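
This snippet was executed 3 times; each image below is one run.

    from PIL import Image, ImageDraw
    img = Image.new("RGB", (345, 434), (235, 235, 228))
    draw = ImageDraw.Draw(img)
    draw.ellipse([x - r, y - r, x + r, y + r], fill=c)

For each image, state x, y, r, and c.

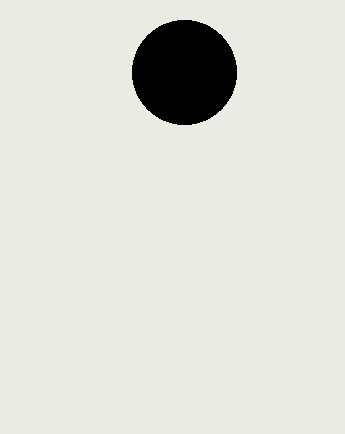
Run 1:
x = 184, y = 72, r = 52, c = 'black'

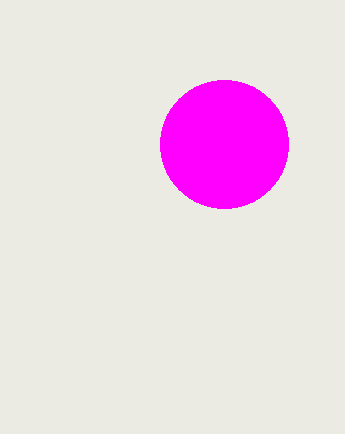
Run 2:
x = 224, y = 144, r = 64, c = 'magenta'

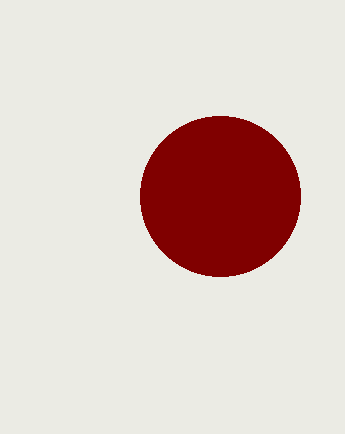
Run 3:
x = 220; y = 196; r = 80; c = 'maroon'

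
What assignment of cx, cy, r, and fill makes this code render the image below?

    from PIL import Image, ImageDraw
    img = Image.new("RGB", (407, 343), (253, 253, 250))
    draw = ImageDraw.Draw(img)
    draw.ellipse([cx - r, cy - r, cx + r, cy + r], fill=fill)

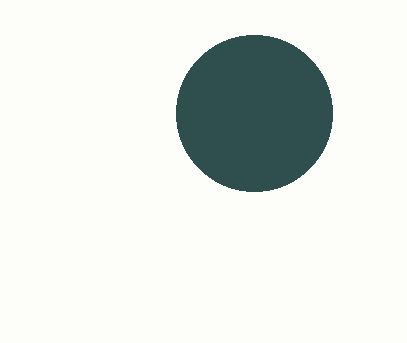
cx = 254, cy = 113, r = 78, fill = 'darkslategray'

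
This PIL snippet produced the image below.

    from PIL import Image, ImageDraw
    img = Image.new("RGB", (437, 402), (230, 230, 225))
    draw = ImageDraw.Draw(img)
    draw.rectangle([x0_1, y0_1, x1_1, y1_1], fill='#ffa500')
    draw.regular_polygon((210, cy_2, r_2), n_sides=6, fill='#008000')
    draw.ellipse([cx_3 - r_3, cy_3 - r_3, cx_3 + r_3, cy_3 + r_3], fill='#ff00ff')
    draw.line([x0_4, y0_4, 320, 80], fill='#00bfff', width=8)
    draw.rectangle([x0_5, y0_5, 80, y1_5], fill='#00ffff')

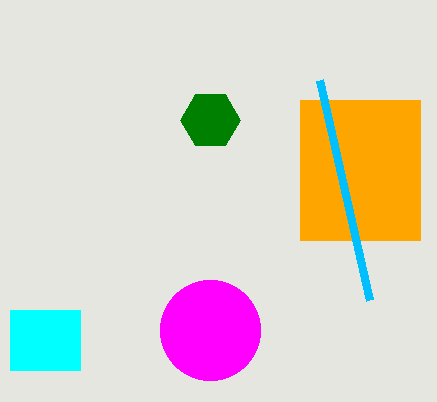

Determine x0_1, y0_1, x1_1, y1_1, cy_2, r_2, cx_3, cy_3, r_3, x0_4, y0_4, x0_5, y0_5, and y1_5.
x0_1 = 300
y0_1 = 100
x1_1 = 420
y1_1 = 240
cy_2 = 120
r_2 = 30
cx_3 = 210
cy_3 = 330
r_3 = 50
x0_4 = 370
y0_4 = 300
x0_5 = 10
y0_5 = 310
y1_5 = 370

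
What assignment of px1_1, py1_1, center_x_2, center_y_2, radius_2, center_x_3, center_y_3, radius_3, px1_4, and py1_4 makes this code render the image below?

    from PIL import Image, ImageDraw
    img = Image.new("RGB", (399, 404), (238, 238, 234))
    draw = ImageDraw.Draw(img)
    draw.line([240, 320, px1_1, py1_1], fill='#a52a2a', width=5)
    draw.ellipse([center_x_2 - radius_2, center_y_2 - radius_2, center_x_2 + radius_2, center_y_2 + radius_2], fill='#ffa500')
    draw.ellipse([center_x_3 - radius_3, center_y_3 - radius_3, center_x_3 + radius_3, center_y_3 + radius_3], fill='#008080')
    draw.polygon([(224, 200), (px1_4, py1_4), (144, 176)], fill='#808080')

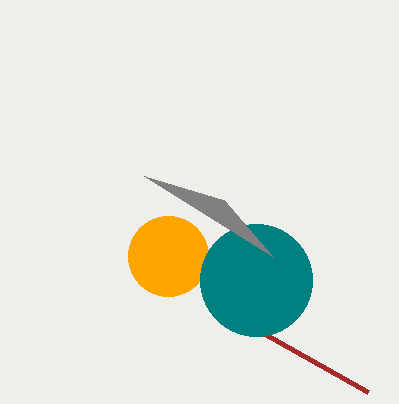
px1_1 = 368; py1_1 = 392; center_x_2 = 168; center_y_2 = 256; radius_2 = 40; center_x_3 = 256; center_y_3 = 280; radius_3 = 56; px1_4 = 272; py1_4 = 256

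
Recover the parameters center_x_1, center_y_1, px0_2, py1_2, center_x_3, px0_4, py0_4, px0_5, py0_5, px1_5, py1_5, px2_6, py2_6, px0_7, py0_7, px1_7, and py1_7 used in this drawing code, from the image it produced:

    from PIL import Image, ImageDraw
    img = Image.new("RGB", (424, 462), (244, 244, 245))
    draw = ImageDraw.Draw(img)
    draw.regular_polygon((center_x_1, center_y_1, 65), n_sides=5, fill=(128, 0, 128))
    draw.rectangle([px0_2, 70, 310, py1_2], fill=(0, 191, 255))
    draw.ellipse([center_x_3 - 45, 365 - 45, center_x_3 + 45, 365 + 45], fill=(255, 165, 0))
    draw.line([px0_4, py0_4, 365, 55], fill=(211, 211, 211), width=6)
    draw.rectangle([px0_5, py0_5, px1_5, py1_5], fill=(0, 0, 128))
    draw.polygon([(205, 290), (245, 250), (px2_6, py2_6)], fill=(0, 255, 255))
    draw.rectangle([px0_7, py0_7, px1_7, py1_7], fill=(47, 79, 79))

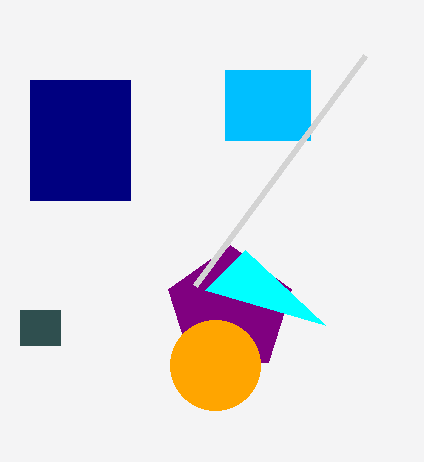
center_x_1 = 230
center_y_1 = 310
px0_2 = 225
py1_2 = 140
center_x_3 = 215
px0_4 = 195
py0_4 = 285
px0_5 = 30
py0_5 = 80
px1_5 = 130
py1_5 = 200
px2_6 = 325
py2_6 = 325
px0_7 = 20
py0_7 = 310
px1_7 = 60
py1_7 = 345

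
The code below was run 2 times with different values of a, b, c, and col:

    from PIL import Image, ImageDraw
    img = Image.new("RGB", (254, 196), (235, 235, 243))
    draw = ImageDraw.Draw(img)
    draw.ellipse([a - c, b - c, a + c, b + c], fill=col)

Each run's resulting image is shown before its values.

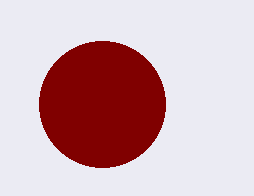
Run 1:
a = 102, b = 104, c = 63, col = 'maroon'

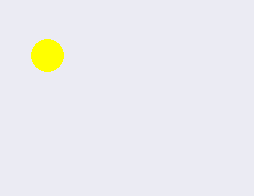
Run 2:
a = 47; b = 55; c = 16; col = 'yellow'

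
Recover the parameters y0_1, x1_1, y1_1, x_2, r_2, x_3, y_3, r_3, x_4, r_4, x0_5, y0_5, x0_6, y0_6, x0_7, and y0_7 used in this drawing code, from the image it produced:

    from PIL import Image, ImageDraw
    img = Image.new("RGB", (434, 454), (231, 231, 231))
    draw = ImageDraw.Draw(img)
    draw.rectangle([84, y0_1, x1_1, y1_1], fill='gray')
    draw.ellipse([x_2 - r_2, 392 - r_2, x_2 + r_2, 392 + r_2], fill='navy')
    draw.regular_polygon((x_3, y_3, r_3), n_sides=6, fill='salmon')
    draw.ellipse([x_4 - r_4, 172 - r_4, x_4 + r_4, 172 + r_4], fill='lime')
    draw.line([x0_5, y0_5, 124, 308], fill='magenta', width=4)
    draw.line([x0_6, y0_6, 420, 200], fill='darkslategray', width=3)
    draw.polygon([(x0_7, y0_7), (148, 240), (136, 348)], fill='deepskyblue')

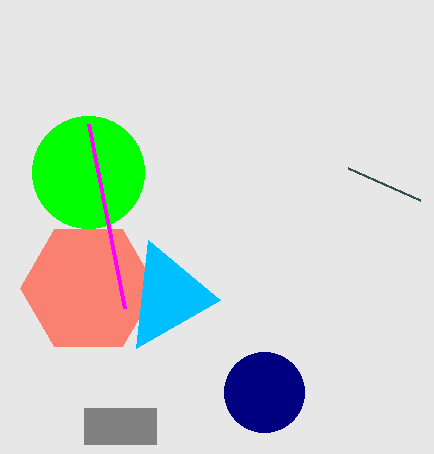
y0_1 = 408, x1_1 = 156, y1_1 = 444, x_2 = 264, r_2 = 40, x_3 = 88, y_3 = 288, r_3 = 68, x_4 = 88, r_4 = 56, x0_5 = 88, y0_5 = 124, x0_6 = 348, y0_6 = 168, x0_7 = 220, y0_7 = 300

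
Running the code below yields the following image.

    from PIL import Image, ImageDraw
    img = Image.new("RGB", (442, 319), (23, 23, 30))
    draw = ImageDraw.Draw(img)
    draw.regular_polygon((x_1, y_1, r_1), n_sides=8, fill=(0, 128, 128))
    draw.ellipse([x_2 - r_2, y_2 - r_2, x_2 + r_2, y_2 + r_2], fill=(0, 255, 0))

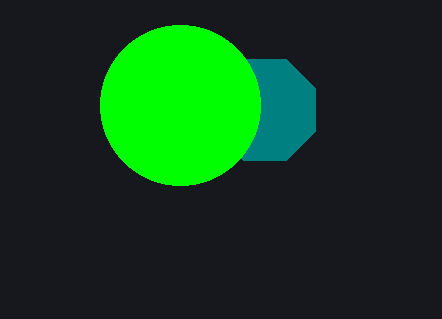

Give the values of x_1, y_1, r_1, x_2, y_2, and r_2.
x_1 = 265; y_1 = 110; r_1 = 55; x_2 = 180; y_2 = 105; r_2 = 80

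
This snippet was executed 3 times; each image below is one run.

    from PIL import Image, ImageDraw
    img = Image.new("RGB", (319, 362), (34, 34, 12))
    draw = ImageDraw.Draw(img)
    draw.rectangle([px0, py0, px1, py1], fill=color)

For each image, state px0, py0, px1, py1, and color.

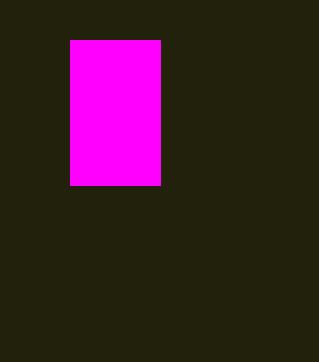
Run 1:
px0 = 70
py0 = 40
px1 = 160
py1 = 185
color = 'magenta'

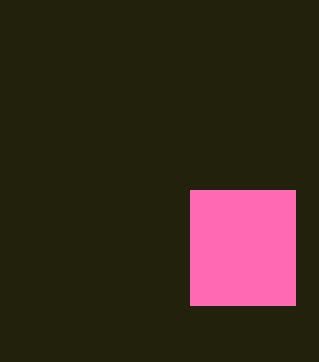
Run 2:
px0 = 190, py0 = 190, px1 = 295, py1 = 305, color = 'hotpink'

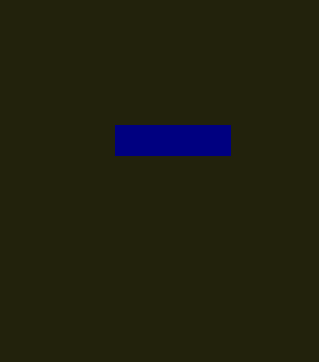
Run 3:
px0 = 115, py0 = 125, px1 = 230, py1 = 155, color = 'navy'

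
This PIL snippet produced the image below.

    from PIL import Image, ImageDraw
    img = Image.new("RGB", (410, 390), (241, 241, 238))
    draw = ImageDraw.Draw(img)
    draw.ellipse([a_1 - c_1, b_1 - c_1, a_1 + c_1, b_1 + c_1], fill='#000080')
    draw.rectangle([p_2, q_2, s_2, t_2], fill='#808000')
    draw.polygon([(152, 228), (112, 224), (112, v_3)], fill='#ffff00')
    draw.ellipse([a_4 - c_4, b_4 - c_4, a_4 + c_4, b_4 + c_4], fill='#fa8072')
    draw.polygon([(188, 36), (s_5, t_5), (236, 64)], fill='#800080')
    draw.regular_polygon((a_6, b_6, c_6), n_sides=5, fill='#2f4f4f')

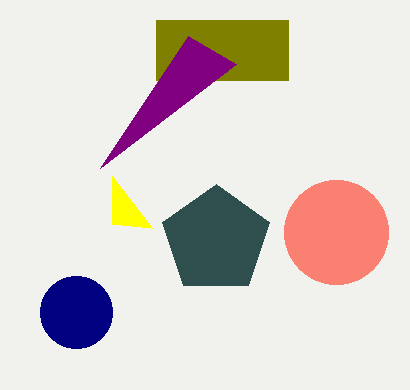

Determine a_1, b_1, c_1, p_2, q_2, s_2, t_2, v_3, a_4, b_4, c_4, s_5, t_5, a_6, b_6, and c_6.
a_1 = 76; b_1 = 312; c_1 = 36; p_2 = 156; q_2 = 20; s_2 = 288; t_2 = 80; v_3 = 176; a_4 = 336; b_4 = 232; c_4 = 52; s_5 = 100; t_5 = 168; a_6 = 216; b_6 = 240; c_6 = 56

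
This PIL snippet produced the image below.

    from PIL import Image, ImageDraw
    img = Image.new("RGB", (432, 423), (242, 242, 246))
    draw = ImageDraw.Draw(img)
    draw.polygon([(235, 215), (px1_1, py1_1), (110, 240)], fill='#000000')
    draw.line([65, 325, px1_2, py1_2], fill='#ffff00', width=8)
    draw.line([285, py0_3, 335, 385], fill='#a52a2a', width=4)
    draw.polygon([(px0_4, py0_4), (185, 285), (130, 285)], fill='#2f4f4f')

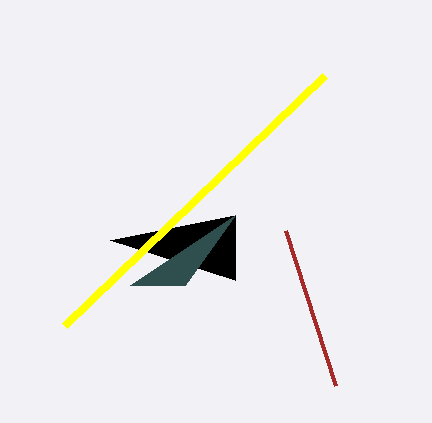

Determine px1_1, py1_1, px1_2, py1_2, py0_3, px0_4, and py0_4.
px1_1 = 235
py1_1 = 280
px1_2 = 325
py1_2 = 75
py0_3 = 230
px0_4 = 235
py0_4 = 215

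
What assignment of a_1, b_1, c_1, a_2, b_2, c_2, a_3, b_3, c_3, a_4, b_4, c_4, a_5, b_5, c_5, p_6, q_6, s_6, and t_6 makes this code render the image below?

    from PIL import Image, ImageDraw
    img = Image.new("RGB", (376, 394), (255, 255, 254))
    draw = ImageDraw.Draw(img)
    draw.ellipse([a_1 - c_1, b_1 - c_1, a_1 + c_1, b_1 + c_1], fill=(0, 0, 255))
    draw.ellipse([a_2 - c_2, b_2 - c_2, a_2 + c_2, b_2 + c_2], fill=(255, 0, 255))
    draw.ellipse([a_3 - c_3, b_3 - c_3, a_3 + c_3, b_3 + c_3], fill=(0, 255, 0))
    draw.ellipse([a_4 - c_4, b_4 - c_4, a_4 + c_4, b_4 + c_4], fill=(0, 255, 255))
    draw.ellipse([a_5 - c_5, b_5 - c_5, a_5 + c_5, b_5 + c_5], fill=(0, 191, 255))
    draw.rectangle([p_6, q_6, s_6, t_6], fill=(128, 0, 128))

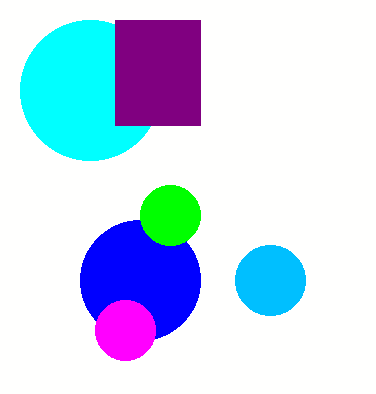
a_1 = 140
b_1 = 280
c_1 = 60
a_2 = 125
b_2 = 330
c_2 = 30
a_3 = 170
b_3 = 215
c_3 = 30
a_4 = 90
b_4 = 90
c_4 = 70
a_5 = 270
b_5 = 280
c_5 = 35
p_6 = 115
q_6 = 20
s_6 = 200
t_6 = 125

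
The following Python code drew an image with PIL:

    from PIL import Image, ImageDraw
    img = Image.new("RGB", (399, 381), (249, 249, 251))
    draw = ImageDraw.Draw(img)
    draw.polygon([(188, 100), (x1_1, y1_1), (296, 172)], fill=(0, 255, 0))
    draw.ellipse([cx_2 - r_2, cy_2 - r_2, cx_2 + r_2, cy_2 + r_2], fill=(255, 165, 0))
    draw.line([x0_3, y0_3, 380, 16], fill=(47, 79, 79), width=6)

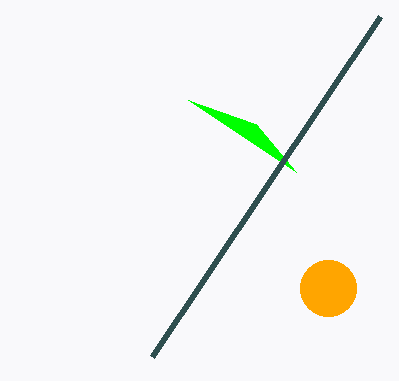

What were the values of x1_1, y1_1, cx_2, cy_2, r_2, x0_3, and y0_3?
x1_1 = 256; y1_1 = 124; cx_2 = 328; cy_2 = 288; r_2 = 28; x0_3 = 152; y0_3 = 356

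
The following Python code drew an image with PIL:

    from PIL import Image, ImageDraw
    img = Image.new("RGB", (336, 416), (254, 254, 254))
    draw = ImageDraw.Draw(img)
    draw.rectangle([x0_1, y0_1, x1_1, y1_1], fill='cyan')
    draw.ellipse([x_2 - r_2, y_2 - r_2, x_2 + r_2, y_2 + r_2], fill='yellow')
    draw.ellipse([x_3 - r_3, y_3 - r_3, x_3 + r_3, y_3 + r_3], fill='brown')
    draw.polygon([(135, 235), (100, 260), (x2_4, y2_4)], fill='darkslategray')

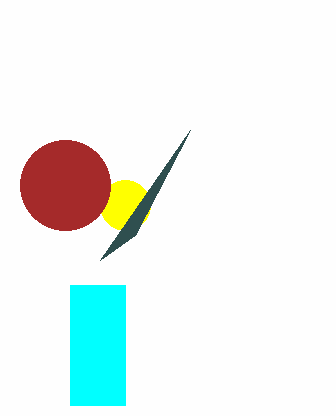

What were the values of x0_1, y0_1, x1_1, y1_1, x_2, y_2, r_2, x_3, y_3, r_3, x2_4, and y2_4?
x0_1 = 70
y0_1 = 285
x1_1 = 125
y1_1 = 405
x_2 = 125
y_2 = 205
r_2 = 25
x_3 = 65
y_3 = 185
r_3 = 45
x2_4 = 190
y2_4 = 130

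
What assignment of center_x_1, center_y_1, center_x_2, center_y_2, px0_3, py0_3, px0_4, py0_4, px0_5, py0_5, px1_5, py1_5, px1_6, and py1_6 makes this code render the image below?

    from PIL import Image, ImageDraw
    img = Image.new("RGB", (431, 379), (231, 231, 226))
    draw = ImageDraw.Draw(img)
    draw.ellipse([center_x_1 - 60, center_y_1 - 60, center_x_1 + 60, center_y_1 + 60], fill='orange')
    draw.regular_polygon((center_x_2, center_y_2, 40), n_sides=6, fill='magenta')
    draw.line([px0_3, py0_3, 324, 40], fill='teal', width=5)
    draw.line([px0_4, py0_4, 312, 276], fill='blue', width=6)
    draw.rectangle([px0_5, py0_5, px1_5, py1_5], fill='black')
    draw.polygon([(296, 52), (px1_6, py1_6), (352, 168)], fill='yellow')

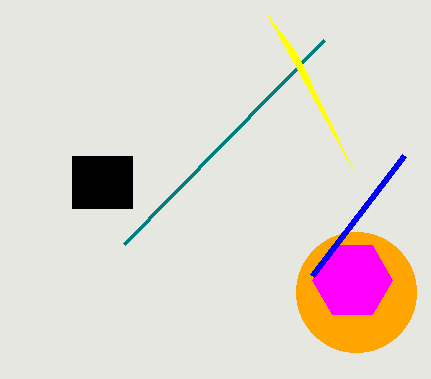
center_x_1 = 356, center_y_1 = 292, center_x_2 = 352, center_y_2 = 280, px0_3 = 124, py0_3 = 244, px0_4 = 404, py0_4 = 156, px0_5 = 72, py0_5 = 156, px1_5 = 132, py1_5 = 208, px1_6 = 268, py1_6 = 16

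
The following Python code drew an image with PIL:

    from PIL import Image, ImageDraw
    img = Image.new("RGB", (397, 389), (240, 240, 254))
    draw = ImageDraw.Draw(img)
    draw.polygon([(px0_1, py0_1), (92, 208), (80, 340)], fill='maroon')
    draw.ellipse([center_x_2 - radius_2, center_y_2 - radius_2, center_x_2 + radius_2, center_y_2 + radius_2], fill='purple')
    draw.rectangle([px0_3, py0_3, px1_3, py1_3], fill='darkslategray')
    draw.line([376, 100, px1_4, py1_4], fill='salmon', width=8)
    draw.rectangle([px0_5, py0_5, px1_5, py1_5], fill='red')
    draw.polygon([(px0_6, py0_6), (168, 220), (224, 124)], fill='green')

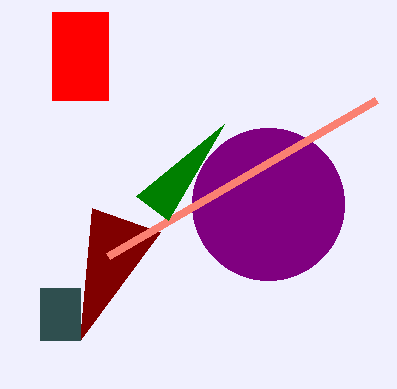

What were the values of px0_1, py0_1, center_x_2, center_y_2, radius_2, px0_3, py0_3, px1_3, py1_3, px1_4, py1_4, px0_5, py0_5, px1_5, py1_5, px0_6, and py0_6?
px0_1 = 160, py0_1 = 232, center_x_2 = 268, center_y_2 = 204, radius_2 = 76, px0_3 = 40, py0_3 = 288, px1_3 = 80, py1_3 = 340, px1_4 = 108, py1_4 = 256, px0_5 = 52, py0_5 = 12, px1_5 = 108, py1_5 = 100, px0_6 = 136, py0_6 = 196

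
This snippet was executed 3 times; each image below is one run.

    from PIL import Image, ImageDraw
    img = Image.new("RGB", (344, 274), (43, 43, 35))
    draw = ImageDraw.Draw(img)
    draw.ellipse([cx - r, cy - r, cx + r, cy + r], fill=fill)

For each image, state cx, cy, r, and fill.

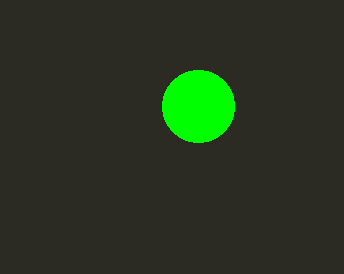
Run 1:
cx = 198; cy = 106; r = 36; fill = 'lime'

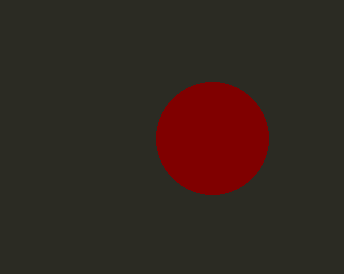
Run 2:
cx = 212
cy = 138
r = 56
fill = 'maroon'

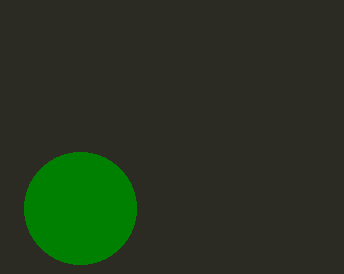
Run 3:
cx = 80, cy = 208, r = 56, fill = 'green'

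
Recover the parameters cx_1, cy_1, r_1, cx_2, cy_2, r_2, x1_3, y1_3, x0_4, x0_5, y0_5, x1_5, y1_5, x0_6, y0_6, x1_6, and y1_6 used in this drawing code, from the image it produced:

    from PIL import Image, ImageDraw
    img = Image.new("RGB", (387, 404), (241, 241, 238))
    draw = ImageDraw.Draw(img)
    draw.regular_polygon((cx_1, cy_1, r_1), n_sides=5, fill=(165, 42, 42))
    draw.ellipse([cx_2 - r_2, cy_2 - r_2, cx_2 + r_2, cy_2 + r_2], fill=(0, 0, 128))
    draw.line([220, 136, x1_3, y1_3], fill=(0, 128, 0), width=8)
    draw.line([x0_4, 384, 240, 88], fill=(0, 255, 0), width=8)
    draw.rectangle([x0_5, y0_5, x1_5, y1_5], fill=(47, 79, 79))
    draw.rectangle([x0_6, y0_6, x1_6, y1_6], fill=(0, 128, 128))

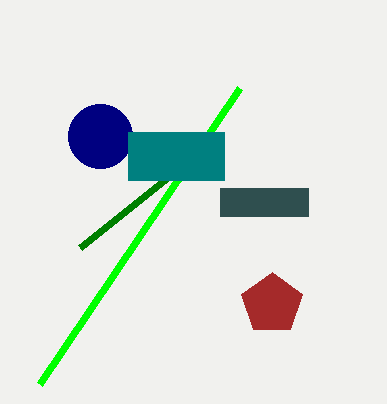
cx_1 = 272; cy_1 = 304; r_1 = 32; cx_2 = 100; cy_2 = 136; r_2 = 32; x1_3 = 80; y1_3 = 248; x0_4 = 40; x0_5 = 220; y0_5 = 188; x1_5 = 308; y1_5 = 216; x0_6 = 128; y0_6 = 132; x1_6 = 224; y1_6 = 180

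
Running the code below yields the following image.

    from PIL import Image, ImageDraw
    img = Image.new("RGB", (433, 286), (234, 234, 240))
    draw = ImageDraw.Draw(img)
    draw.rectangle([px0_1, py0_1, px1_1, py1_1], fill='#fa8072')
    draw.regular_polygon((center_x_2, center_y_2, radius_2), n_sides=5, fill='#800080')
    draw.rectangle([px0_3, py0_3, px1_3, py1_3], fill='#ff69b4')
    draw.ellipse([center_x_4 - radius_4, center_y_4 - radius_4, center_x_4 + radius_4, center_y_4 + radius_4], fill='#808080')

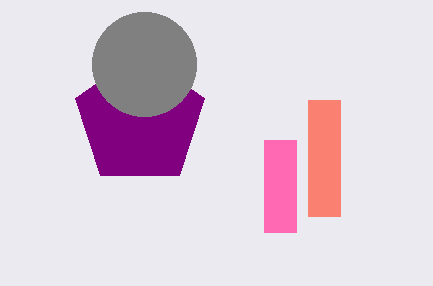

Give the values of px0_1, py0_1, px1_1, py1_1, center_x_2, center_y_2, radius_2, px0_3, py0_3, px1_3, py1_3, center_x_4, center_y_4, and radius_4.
px0_1 = 308; py0_1 = 100; px1_1 = 340; py1_1 = 216; center_x_2 = 140; center_y_2 = 120; radius_2 = 68; px0_3 = 264; py0_3 = 140; px1_3 = 296; py1_3 = 232; center_x_4 = 144; center_y_4 = 64; radius_4 = 52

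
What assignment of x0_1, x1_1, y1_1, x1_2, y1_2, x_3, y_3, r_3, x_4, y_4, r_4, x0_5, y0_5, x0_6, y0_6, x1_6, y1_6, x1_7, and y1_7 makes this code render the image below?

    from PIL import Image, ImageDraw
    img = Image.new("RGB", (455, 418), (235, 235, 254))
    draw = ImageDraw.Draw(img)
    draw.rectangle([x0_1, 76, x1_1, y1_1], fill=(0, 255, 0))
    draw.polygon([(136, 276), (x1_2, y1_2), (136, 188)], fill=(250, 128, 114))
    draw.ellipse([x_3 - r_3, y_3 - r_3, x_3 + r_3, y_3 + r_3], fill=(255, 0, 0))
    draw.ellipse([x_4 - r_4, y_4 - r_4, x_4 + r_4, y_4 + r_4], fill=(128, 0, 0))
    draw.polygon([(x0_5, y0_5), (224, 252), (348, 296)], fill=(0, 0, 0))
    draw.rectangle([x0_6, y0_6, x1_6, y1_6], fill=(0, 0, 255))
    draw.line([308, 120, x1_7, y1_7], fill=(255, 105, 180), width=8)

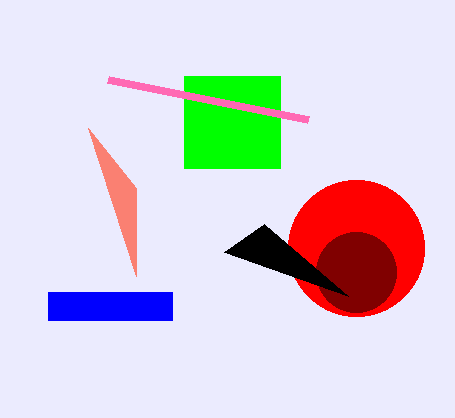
x0_1 = 184, x1_1 = 280, y1_1 = 168, x1_2 = 88, y1_2 = 128, x_3 = 356, y_3 = 248, r_3 = 68, x_4 = 356, y_4 = 272, r_4 = 40, x0_5 = 264, y0_5 = 224, x0_6 = 48, y0_6 = 292, x1_6 = 172, y1_6 = 320, x1_7 = 108, y1_7 = 80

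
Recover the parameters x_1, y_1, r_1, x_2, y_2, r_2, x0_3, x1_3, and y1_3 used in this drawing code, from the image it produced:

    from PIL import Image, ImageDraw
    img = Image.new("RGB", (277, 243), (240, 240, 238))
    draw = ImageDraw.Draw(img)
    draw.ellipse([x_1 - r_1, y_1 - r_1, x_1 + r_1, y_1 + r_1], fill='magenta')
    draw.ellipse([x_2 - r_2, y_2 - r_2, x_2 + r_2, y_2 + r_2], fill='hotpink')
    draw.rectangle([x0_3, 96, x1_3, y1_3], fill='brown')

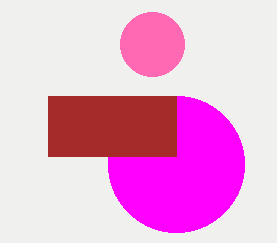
x_1 = 176, y_1 = 164, r_1 = 68, x_2 = 152, y_2 = 44, r_2 = 32, x0_3 = 48, x1_3 = 176, y1_3 = 156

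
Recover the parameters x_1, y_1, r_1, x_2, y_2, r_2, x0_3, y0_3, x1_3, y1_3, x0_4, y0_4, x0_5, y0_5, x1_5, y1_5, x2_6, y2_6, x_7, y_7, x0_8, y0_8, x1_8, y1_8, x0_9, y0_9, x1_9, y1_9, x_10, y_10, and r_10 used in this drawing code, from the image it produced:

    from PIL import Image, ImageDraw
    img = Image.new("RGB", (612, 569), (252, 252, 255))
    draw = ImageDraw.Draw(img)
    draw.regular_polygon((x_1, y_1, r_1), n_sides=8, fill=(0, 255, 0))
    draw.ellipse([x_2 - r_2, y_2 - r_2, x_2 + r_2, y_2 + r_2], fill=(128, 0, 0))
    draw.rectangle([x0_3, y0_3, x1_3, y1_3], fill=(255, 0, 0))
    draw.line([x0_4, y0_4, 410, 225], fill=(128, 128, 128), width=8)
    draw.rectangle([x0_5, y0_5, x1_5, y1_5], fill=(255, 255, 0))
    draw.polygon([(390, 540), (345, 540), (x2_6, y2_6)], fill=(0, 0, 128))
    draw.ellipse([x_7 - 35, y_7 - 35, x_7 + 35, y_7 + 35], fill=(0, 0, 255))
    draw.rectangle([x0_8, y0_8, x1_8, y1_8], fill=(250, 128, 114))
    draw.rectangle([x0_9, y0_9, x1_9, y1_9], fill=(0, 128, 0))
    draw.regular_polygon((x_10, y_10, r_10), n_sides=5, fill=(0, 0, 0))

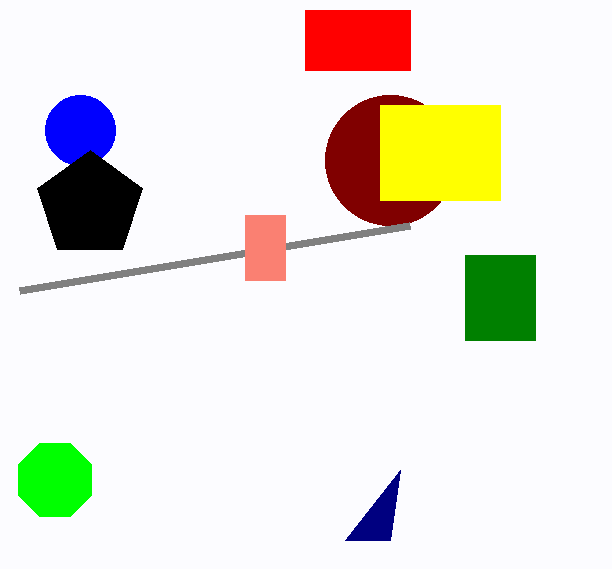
x_1 = 55; y_1 = 480; r_1 = 40; x_2 = 390; y_2 = 160; r_2 = 65; x0_3 = 305; y0_3 = 10; x1_3 = 410; y1_3 = 70; x0_4 = 20; y0_4 = 290; x0_5 = 380; y0_5 = 105; x1_5 = 500; y1_5 = 200; x2_6 = 400; y2_6 = 470; x_7 = 80; y_7 = 130; x0_8 = 245; y0_8 = 215; x1_8 = 285; y1_8 = 280; x0_9 = 465; y0_9 = 255; x1_9 = 535; y1_9 = 340; x_10 = 90; y_10 = 205; r_10 = 55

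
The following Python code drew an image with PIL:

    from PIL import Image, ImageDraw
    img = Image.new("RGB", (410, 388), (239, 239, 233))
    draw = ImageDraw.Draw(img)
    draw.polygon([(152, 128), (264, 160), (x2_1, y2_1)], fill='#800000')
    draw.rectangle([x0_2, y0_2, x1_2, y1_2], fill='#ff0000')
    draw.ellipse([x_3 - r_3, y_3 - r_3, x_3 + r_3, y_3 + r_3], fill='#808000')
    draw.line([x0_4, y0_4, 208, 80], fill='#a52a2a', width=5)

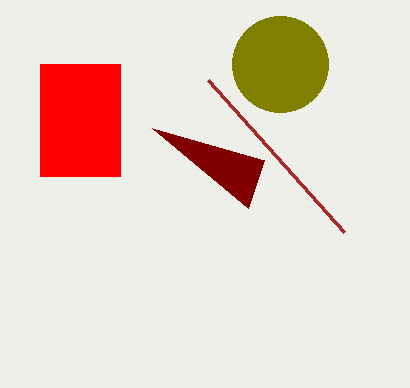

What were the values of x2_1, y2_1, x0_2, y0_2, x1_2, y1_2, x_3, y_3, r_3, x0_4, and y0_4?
x2_1 = 248, y2_1 = 208, x0_2 = 40, y0_2 = 64, x1_2 = 120, y1_2 = 176, x_3 = 280, y_3 = 64, r_3 = 48, x0_4 = 344, y0_4 = 232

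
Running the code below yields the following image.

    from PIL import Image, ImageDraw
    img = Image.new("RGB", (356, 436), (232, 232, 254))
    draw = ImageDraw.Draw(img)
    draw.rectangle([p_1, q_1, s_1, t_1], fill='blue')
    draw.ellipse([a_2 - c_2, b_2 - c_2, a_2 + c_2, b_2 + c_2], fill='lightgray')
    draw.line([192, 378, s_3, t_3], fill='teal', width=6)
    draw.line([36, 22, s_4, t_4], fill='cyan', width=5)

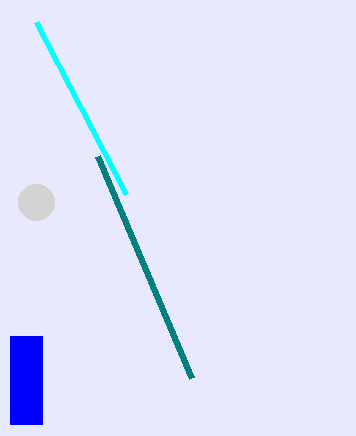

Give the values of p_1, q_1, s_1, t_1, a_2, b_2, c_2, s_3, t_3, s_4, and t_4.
p_1 = 10
q_1 = 336
s_1 = 42
t_1 = 424
a_2 = 36
b_2 = 202
c_2 = 18
s_3 = 98
t_3 = 156
s_4 = 126
t_4 = 194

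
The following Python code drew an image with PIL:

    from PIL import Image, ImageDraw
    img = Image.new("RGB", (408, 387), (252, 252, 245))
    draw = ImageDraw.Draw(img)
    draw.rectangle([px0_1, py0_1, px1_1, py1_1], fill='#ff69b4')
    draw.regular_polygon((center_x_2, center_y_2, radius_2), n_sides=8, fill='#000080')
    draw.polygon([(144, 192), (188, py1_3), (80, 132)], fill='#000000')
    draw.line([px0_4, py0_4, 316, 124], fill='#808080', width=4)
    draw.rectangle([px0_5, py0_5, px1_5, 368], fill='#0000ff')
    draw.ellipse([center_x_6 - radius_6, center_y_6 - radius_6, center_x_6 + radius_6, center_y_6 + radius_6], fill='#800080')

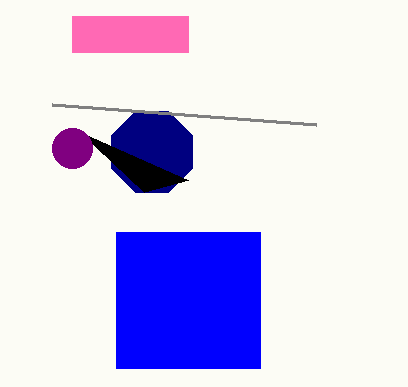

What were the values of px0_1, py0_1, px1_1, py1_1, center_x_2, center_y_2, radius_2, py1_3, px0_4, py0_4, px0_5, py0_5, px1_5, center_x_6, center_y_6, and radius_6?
px0_1 = 72, py0_1 = 16, px1_1 = 188, py1_1 = 52, center_x_2 = 152, center_y_2 = 152, radius_2 = 44, py1_3 = 180, px0_4 = 52, py0_4 = 104, px0_5 = 116, py0_5 = 232, px1_5 = 260, center_x_6 = 72, center_y_6 = 148, radius_6 = 20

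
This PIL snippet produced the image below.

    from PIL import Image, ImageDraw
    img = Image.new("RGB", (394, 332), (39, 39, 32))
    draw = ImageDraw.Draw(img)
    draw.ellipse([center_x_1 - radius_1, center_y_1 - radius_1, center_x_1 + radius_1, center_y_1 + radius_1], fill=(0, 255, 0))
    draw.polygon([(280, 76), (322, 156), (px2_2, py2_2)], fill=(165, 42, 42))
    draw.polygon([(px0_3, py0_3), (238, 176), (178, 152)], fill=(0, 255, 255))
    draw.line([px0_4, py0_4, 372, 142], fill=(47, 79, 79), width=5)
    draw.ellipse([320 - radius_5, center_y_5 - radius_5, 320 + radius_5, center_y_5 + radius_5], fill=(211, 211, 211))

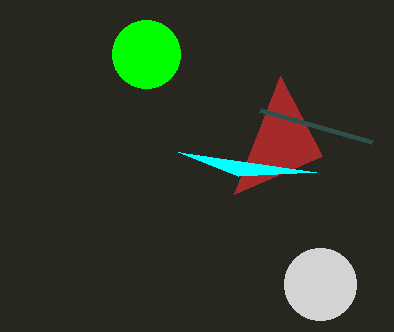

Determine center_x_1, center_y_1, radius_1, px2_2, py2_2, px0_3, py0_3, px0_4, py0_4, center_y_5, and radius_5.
center_x_1 = 146; center_y_1 = 54; radius_1 = 34; px2_2 = 234; py2_2 = 194; px0_3 = 316; py0_3 = 172; px0_4 = 260; py0_4 = 110; center_y_5 = 284; radius_5 = 36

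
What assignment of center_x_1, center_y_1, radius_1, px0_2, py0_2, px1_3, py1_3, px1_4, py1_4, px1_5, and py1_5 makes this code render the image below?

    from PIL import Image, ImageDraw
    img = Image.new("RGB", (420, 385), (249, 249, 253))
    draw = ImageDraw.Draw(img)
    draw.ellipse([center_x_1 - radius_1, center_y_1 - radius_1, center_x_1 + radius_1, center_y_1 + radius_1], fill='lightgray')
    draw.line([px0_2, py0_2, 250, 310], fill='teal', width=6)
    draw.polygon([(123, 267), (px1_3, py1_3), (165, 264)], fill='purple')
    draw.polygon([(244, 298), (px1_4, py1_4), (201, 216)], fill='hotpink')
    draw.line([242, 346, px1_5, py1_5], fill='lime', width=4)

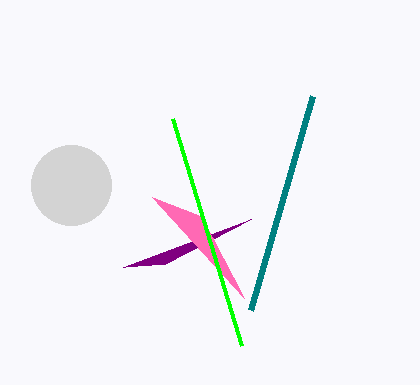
center_x_1 = 71
center_y_1 = 185
radius_1 = 40
px0_2 = 312
py0_2 = 96
px1_3 = 251
py1_3 = 219
px1_4 = 152
py1_4 = 197
px1_5 = 173
py1_5 = 119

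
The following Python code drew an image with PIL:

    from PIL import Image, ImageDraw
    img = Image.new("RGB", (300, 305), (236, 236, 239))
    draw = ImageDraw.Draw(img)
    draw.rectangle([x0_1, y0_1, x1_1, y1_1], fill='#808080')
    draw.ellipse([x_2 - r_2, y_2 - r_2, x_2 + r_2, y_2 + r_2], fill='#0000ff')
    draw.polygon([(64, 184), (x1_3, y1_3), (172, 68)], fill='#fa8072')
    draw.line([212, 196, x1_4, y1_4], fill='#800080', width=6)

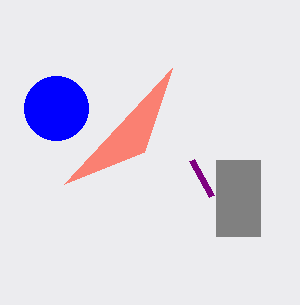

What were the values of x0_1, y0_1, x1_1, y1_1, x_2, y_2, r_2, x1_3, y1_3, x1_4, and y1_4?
x0_1 = 216, y0_1 = 160, x1_1 = 260, y1_1 = 236, x_2 = 56, y_2 = 108, r_2 = 32, x1_3 = 144, y1_3 = 152, x1_4 = 192, y1_4 = 160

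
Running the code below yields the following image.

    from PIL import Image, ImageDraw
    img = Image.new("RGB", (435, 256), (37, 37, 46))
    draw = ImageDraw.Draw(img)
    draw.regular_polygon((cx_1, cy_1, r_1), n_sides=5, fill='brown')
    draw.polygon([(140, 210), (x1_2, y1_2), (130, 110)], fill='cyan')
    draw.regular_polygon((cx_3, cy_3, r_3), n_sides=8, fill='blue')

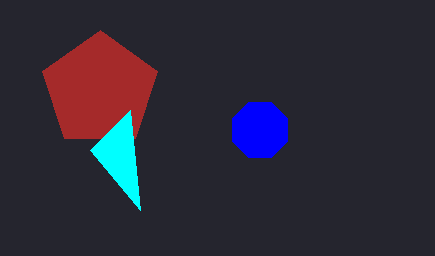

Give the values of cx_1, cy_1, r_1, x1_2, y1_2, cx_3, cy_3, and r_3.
cx_1 = 100, cy_1 = 90, r_1 = 60, x1_2 = 90, y1_2 = 150, cx_3 = 260, cy_3 = 130, r_3 = 30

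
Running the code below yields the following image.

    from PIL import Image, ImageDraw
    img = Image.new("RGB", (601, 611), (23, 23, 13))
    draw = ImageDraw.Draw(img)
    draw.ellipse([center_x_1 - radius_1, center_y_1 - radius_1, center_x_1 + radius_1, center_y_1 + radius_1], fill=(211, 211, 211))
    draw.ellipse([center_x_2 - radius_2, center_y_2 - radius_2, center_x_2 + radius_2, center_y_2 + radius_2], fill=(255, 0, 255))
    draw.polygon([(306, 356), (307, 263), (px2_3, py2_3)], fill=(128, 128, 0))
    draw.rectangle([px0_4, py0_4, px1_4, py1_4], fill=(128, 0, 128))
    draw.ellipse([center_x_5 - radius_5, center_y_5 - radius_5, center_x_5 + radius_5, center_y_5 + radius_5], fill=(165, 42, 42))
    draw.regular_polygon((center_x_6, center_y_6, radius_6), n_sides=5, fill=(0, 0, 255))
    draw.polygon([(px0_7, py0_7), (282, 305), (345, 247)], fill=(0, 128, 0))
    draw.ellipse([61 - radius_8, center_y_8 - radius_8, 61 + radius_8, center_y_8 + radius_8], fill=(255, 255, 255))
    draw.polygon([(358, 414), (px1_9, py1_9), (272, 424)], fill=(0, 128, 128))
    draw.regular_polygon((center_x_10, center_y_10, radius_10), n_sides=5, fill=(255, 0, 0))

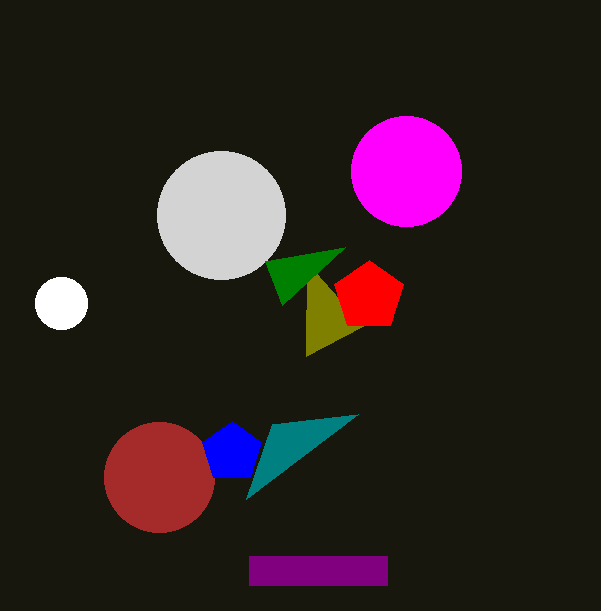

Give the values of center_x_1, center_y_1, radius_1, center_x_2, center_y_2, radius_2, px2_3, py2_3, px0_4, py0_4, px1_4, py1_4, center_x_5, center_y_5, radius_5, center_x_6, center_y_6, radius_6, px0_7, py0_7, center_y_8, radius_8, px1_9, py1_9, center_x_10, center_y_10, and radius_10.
center_x_1 = 221, center_y_1 = 215, radius_1 = 64, center_x_2 = 406, center_y_2 = 171, radius_2 = 55, px2_3 = 363, py2_3 = 326, px0_4 = 249, py0_4 = 556, px1_4 = 387, py1_4 = 585, center_x_5 = 159, center_y_5 = 477, radius_5 = 55, center_x_6 = 232, center_y_6 = 452, radius_6 = 31, px0_7 = 265, py0_7 = 261, center_y_8 = 303, radius_8 = 26, px1_9 = 246, py1_9 = 499, center_x_10 = 369, center_y_10 = 296, radius_10 = 36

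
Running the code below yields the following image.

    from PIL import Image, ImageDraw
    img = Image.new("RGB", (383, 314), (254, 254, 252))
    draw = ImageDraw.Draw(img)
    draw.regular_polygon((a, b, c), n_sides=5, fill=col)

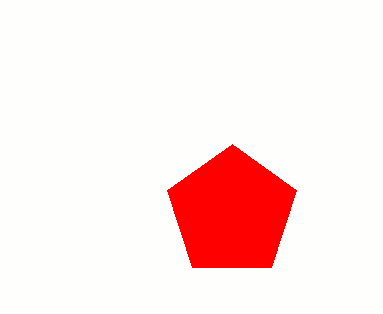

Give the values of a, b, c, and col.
a = 232; b = 212; c = 68; col = 'red'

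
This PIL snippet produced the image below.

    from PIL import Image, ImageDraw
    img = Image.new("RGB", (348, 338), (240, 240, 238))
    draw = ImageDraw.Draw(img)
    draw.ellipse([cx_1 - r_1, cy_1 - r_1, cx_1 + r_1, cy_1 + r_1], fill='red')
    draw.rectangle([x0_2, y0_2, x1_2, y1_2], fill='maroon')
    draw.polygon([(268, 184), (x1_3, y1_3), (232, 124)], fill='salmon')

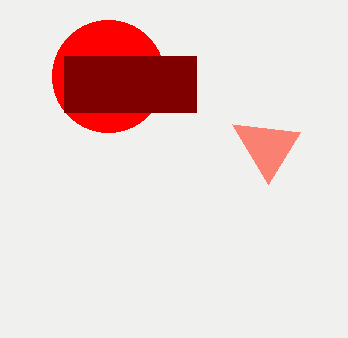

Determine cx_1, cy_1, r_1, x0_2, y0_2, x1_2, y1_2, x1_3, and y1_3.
cx_1 = 108; cy_1 = 76; r_1 = 56; x0_2 = 64; y0_2 = 56; x1_2 = 196; y1_2 = 112; x1_3 = 300; y1_3 = 132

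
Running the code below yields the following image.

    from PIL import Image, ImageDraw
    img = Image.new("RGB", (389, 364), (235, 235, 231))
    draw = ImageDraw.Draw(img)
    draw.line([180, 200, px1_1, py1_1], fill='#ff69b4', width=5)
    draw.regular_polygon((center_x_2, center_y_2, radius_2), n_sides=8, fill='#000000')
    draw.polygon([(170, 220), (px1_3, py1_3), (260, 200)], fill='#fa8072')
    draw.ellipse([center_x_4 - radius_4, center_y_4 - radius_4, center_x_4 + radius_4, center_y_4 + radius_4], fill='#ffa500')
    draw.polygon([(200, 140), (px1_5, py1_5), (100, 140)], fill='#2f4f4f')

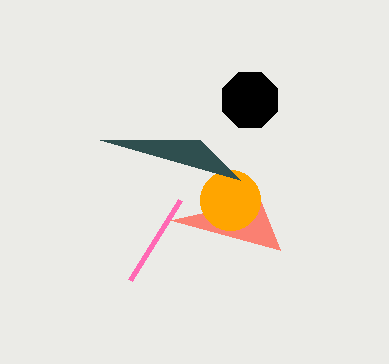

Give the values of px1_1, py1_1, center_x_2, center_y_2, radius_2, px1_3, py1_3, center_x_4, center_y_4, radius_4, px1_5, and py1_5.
px1_1 = 130
py1_1 = 280
center_x_2 = 250
center_y_2 = 100
radius_2 = 30
px1_3 = 280
py1_3 = 250
center_x_4 = 230
center_y_4 = 200
radius_4 = 30
px1_5 = 240
py1_5 = 180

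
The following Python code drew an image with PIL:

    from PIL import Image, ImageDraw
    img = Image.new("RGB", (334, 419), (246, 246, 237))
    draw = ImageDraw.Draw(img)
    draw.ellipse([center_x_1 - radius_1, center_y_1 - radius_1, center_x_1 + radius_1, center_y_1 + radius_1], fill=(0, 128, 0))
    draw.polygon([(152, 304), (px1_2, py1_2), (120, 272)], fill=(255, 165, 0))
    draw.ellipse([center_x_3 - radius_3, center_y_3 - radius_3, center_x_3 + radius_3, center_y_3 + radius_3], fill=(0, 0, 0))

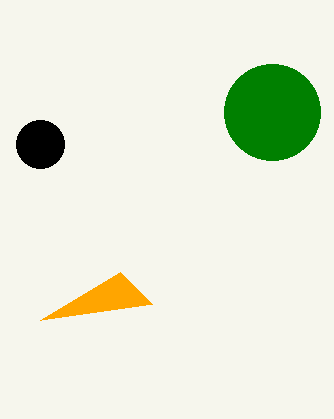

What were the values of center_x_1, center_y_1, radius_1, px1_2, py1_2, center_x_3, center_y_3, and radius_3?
center_x_1 = 272, center_y_1 = 112, radius_1 = 48, px1_2 = 40, py1_2 = 320, center_x_3 = 40, center_y_3 = 144, radius_3 = 24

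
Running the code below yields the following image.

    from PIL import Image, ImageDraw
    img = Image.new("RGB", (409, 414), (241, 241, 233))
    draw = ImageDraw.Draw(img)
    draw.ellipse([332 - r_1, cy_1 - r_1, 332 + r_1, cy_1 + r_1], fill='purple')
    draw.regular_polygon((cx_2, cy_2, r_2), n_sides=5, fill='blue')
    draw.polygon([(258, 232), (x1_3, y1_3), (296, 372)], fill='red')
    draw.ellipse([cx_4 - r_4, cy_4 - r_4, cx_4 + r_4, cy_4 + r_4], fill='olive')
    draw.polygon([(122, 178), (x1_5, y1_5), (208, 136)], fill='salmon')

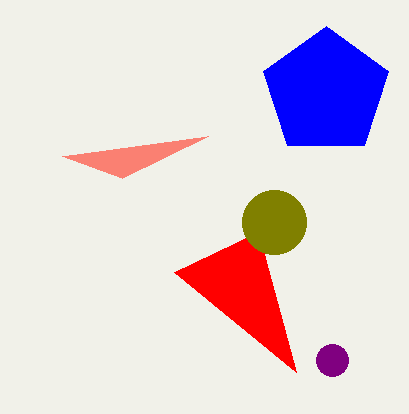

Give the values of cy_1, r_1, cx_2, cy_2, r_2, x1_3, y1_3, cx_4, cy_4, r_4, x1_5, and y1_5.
cy_1 = 360, r_1 = 16, cx_2 = 326, cy_2 = 92, r_2 = 66, x1_3 = 174, y1_3 = 272, cx_4 = 274, cy_4 = 222, r_4 = 32, x1_5 = 62, y1_5 = 156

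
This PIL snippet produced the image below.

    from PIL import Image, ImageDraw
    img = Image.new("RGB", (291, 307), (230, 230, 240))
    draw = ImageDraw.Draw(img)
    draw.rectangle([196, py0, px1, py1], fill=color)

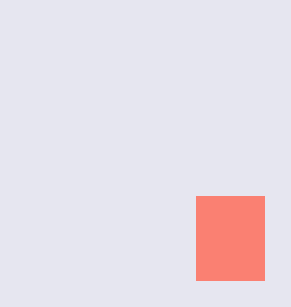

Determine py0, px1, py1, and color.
py0 = 196
px1 = 264
py1 = 280
color = 'salmon'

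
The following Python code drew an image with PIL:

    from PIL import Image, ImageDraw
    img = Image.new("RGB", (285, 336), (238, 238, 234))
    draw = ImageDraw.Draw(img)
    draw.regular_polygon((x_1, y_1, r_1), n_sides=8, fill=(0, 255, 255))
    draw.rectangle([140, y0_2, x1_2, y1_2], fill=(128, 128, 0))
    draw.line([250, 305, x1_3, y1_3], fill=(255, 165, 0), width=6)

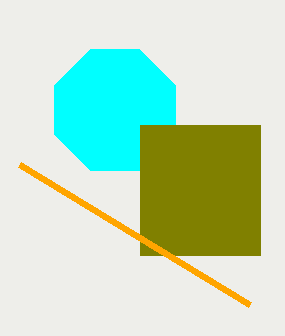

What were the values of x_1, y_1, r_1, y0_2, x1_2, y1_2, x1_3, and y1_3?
x_1 = 115
y_1 = 110
r_1 = 65
y0_2 = 125
x1_2 = 260
y1_2 = 255
x1_3 = 20
y1_3 = 165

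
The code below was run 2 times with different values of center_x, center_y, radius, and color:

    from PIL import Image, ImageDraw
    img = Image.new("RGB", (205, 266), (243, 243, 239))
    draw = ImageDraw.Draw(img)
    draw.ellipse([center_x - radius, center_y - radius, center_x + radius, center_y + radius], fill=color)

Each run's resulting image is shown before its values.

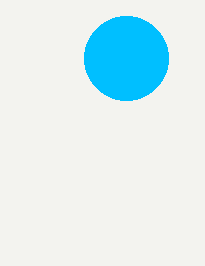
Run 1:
center_x = 126
center_y = 58
radius = 42
color = 'deepskyblue'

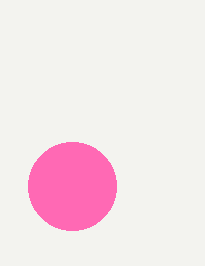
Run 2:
center_x = 72
center_y = 186
radius = 44
color = 'hotpink'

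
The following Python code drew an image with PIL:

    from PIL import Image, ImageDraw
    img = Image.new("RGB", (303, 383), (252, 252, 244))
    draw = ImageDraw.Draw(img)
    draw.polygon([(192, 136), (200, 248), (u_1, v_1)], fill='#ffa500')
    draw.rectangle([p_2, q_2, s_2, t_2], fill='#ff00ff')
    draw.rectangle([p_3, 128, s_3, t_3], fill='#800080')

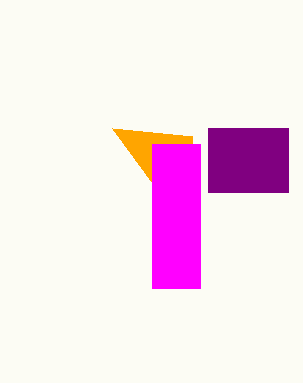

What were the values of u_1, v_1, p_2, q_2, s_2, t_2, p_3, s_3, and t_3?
u_1 = 112
v_1 = 128
p_2 = 152
q_2 = 144
s_2 = 200
t_2 = 288
p_3 = 208
s_3 = 288
t_3 = 192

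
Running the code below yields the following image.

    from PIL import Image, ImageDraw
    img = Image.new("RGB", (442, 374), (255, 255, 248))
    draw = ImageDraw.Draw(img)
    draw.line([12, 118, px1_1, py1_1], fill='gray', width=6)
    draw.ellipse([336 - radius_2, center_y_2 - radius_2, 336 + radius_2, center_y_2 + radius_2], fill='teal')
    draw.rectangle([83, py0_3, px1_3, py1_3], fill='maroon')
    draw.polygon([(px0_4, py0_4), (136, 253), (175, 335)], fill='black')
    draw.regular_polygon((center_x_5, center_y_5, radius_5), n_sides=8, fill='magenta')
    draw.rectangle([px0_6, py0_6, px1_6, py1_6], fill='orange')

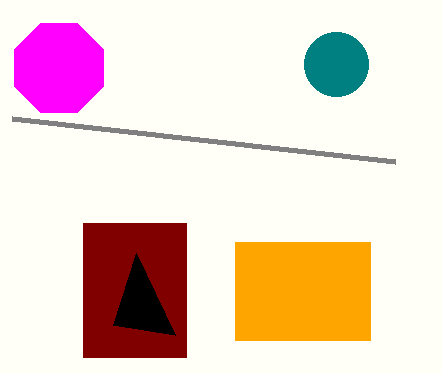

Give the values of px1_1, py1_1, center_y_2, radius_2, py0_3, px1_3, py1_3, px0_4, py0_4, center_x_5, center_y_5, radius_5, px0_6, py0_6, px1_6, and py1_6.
px1_1 = 395, py1_1 = 161, center_y_2 = 64, radius_2 = 32, py0_3 = 223, px1_3 = 186, py1_3 = 357, px0_4 = 113, py0_4 = 325, center_x_5 = 59, center_y_5 = 68, radius_5 = 48, px0_6 = 235, py0_6 = 242, px1_6 = 370, py1_6 = 340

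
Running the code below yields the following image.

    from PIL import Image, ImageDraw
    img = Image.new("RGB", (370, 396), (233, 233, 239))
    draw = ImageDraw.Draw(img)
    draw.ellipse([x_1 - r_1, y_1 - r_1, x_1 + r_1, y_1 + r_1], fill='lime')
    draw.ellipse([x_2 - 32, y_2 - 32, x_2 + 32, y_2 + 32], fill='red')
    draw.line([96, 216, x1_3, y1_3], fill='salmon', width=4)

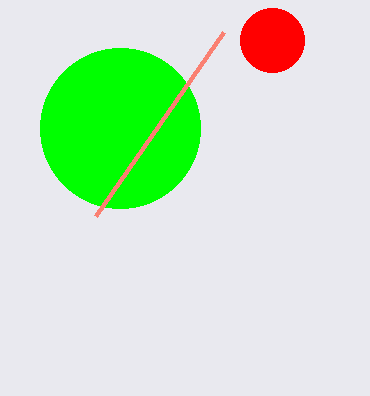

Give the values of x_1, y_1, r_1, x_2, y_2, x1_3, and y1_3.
x_1 = 120
y_1 = 128
r_1 = 80
x_2 = 272
y_2 = 40
x1_3 = 224
y1_3 = 32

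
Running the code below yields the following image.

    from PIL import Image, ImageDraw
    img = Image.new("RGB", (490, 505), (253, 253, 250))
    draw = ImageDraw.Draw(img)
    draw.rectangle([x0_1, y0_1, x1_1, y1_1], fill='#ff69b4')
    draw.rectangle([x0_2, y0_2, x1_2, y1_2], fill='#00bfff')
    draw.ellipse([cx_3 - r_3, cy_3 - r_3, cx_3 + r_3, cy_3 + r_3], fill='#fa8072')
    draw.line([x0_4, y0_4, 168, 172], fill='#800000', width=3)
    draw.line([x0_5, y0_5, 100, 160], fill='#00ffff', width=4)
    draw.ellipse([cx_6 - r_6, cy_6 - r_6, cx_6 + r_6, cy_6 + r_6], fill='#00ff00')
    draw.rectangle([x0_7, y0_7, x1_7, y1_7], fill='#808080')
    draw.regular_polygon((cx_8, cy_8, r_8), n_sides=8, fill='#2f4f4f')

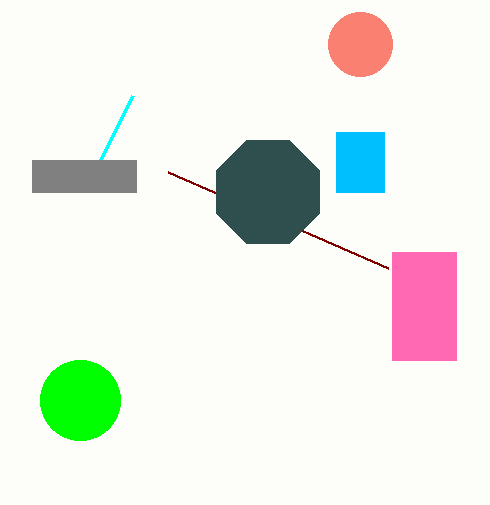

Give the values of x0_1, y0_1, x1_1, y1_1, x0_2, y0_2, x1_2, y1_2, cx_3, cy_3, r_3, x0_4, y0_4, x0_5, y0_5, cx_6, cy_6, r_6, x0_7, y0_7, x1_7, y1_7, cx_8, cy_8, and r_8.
x0_1 = 392
y0_1 = 252
x1_1 = 456
y1_1 = 360
x0_2 = 336
y0_2 = 132
x1_2 = 384
y1_2 = 192
cx_3 = 360
cy_3 = 44
r_3 = 32
x0_4 = 388
y0_4 = 268
x0_5 = 132
y0_5 = 96
cx_6 = 80
cy_6 = 400
r_6 = 40
x0_7 = 32
y0_7 = 160
x1_7 = 136
y1_7 = 192
cx_8 = 268
cy_8 = 192
r_8 = 56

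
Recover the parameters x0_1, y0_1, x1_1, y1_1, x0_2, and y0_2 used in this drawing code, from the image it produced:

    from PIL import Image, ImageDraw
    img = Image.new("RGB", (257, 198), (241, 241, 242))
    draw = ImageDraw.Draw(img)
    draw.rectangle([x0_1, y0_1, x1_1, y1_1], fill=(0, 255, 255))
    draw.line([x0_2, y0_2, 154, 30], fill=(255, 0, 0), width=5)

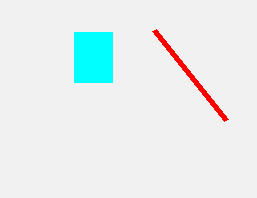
x0_1 = 74
y0_1 = 32
x1_1 = 112
y1_1 = 82
x0_2 = 226
y0_2 = 120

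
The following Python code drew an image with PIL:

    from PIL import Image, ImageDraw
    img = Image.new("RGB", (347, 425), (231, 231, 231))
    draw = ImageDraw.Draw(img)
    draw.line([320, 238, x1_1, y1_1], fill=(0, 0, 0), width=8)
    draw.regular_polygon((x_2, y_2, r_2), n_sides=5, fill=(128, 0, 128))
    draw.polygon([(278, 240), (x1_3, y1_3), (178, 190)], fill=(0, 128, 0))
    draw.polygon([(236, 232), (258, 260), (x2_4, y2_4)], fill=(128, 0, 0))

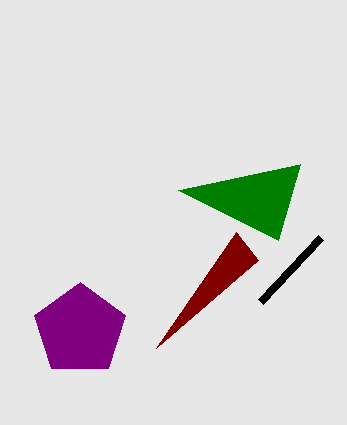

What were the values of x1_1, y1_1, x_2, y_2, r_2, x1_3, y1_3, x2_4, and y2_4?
x1_1 = 260, y1_1 = 302, x_2 = 80, y_2 = 330, r_2 = 48, x1_3 = 300, y1_3 = 164, x2_4 = 156, y2_4 = 348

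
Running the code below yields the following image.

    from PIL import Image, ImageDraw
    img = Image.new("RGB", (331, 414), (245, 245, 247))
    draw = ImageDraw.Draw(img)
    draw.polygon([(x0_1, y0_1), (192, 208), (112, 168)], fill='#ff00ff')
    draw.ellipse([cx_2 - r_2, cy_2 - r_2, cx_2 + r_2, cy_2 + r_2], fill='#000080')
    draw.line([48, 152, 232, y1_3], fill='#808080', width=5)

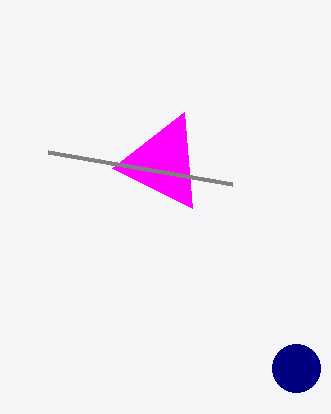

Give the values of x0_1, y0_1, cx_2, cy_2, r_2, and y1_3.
x0_1 = 184, y0_1 = 112, cx_2 = 296, cy_2 = 368, r_2 = 24, y1_3 = 184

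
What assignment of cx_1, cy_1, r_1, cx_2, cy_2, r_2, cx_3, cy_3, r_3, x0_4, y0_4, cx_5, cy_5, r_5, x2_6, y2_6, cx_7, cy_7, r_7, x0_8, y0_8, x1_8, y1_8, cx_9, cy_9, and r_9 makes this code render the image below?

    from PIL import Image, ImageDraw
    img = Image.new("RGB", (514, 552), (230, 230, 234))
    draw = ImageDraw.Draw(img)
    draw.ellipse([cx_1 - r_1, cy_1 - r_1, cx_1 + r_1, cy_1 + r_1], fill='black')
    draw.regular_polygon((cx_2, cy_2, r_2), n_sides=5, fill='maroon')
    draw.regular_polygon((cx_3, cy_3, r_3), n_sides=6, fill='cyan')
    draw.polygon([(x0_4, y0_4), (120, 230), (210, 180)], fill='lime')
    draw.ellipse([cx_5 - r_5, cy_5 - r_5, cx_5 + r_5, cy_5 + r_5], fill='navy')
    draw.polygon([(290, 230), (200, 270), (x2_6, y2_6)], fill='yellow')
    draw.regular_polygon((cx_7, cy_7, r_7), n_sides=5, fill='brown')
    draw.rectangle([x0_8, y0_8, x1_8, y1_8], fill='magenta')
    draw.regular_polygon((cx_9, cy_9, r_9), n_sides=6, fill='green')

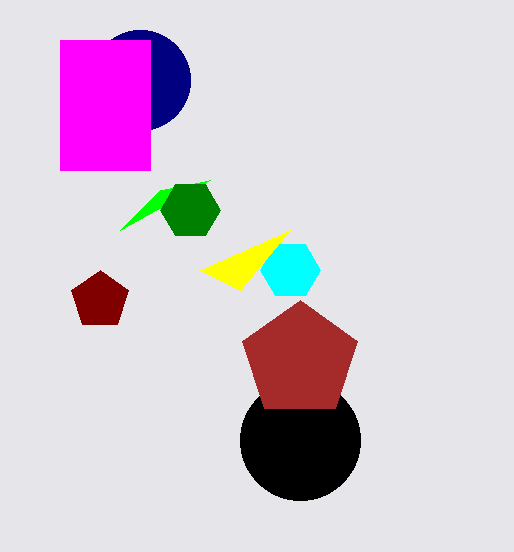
cx_1 = 300; cy_1 = 440; r_1 = 60; cx_2 = 100; cy_2 = 300; r_2 = 30; cx_3 = 290; cy_3 = 270; r_3 = 30; x0_4 = 160; y0_4 = 190; cx_5 = 140; cy_5 = 80; r_5 = 50; x2_6 = 240; y2_6 = 290; cx_7 = 300; cy_7 = 360; r_7 = 60; x0_8 = 60; y0_8 = 40; x1_8 = 150; y1_8 = 170; cx_9 = 190; cy_9 = 210; r_9 = 30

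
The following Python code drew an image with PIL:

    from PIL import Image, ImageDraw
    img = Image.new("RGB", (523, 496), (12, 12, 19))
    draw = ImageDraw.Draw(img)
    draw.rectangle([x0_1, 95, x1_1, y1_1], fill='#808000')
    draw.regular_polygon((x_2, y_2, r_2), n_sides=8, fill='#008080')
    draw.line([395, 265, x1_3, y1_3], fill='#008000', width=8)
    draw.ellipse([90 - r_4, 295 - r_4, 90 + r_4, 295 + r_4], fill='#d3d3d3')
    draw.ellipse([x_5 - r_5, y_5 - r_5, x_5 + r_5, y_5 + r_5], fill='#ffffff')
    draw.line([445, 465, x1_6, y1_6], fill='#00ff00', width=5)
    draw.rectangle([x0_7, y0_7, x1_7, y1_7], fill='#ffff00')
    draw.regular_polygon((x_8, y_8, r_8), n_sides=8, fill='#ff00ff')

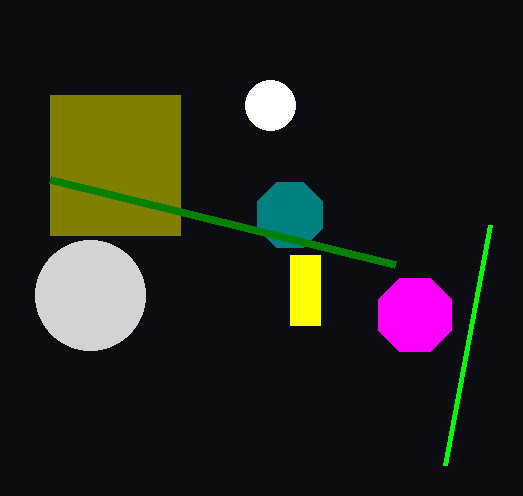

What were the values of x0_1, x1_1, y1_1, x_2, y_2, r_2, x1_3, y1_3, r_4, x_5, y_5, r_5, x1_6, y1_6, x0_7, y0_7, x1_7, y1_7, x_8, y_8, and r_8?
x0_1 = 50
x1_1 = 180
y1_1 = 235
x_2 = 290
y_2 = 215
r_2 = 35
x1_3 = 50
y1_3 = 180
r_4 = 55
x_5 = 270
y_5 = 105
r_5 = 25
x1_6 = 490
y1_6 = 225
x0_7 = 290
y0_7 = 255
x1_7 = 320
y1_7 = 325
x_8 = 415
y_8 = 315
r_8 = 40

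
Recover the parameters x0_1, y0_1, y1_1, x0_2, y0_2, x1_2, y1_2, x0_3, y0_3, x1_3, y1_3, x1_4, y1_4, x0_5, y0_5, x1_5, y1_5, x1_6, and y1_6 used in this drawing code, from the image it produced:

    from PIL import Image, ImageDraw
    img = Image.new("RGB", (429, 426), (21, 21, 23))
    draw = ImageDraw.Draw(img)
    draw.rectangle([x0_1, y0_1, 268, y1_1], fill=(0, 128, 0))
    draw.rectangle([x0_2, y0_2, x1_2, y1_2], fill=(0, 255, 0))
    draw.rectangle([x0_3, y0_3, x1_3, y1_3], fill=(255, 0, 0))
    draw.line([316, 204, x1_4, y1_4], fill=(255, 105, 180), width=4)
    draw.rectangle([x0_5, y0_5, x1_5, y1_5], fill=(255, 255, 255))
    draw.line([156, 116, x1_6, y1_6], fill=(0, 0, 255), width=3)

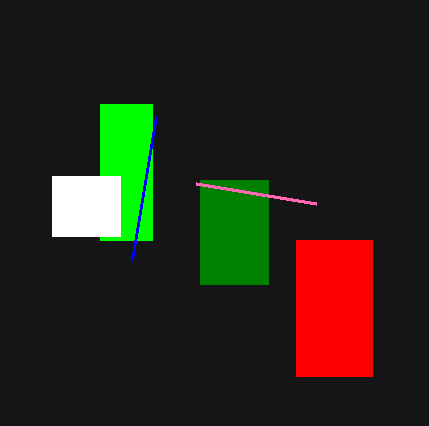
x0_1 = 200
y0_1 = 180
y1_1 = 284
x0_2 = 100
y0_2 = 104
x1_2 = 152
y1_2 = 240
x0_3 = 296
y0_3 = 240
x1_3 = 372
y1_3 = 376
x1_4 = 196
y1_4 = 184
x0_5 = 52
y0_5 = 176
x1_5 = 120
y1_5 = 236
x1_6 = 132
y1_6 = 260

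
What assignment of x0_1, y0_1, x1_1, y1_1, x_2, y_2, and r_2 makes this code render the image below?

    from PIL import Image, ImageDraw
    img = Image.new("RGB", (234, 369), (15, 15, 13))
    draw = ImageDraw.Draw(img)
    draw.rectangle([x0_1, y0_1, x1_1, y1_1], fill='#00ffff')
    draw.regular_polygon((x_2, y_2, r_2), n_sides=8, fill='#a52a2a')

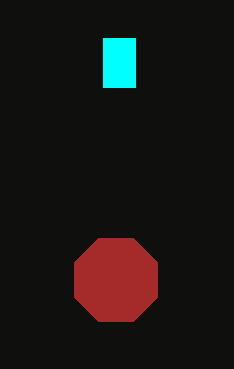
x0_1 = 103; y0_1 = 38; x1_1 = 135; y1_1 = 87; x_2 = 116; y_2 = 280; r_2 = 45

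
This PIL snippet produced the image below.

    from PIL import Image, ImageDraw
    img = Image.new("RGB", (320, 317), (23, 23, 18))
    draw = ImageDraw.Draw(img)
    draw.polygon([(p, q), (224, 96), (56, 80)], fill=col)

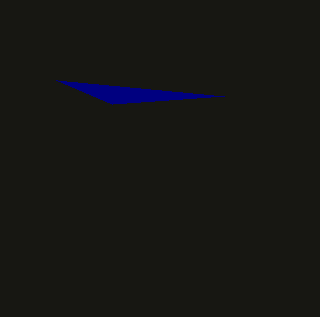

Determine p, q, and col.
p = 112; q = 104; col = 'navy'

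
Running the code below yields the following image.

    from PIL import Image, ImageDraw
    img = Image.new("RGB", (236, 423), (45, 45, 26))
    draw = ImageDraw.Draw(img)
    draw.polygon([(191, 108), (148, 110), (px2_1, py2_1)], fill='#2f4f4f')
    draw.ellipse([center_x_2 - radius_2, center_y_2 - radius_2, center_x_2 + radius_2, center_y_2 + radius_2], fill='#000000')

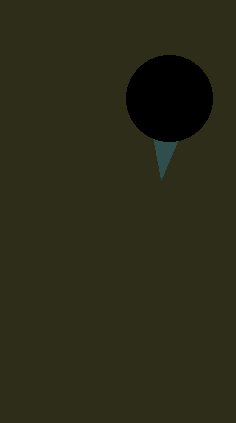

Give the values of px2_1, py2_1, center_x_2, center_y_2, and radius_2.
px2_1 = 161, py2_1 = 179, center_x_2 = 169, center_y_2 = 98, radius_2 = 43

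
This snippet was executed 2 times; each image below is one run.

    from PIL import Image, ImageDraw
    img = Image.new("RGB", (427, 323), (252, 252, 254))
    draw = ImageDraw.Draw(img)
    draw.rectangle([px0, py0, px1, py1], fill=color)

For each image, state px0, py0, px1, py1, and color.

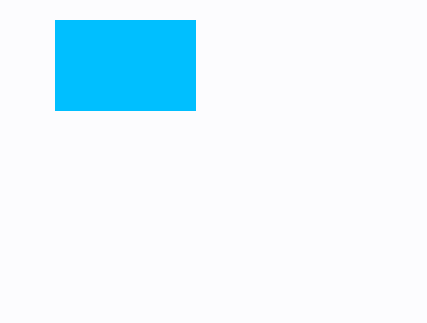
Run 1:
px0 = 55; py0 = 20; px1 = 195; py1 = 110; color = 'deepskyblue'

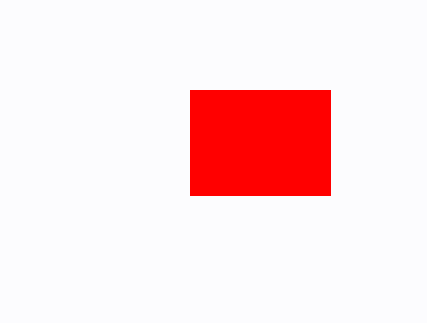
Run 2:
px0 = 190; py0 = 90; px1 = 330; py1 = 195; color = 'red'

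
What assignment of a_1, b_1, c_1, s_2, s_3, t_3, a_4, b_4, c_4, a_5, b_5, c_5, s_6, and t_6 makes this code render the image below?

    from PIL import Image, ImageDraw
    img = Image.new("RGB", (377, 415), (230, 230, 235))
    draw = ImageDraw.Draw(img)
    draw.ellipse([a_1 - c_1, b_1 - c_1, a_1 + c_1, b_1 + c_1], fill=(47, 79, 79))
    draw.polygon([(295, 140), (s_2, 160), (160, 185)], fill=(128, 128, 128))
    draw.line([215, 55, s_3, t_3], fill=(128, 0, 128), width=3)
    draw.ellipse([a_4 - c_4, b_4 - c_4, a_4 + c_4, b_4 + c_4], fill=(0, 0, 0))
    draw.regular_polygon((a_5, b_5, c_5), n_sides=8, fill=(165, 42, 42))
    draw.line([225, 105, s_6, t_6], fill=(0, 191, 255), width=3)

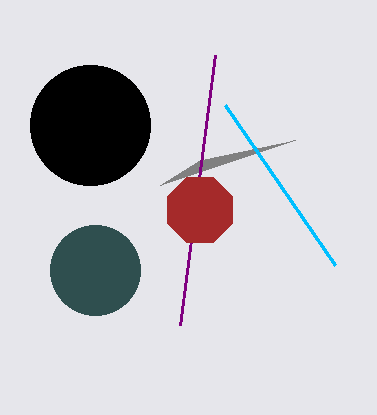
a_1 = 95
b_1 = 270
c_1 = 45
s_2 = 200
s_3 = 180
t_3 = 325
a_4 = 90
b_4 = 125
c_4 = 60
a_5 = 200
b_5 = 210
c_5 = 35
s_6 = 335
t_6 = 265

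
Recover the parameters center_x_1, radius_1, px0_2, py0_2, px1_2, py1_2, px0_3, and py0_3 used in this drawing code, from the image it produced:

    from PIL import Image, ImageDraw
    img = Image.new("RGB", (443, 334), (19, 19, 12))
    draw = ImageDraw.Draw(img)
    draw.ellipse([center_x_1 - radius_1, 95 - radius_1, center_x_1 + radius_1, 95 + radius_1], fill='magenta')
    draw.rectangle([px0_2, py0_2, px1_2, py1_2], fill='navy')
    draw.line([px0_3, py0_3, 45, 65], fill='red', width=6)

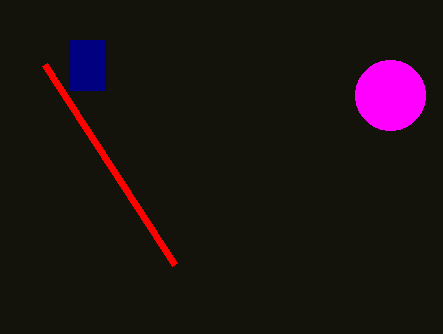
center_x_1 = 390, radius_1 = 35, px0_2 = 70, py0_2 = 40, px1_2 = 105, py1_2 = 90, px0_3 = 175, py0_3 = 265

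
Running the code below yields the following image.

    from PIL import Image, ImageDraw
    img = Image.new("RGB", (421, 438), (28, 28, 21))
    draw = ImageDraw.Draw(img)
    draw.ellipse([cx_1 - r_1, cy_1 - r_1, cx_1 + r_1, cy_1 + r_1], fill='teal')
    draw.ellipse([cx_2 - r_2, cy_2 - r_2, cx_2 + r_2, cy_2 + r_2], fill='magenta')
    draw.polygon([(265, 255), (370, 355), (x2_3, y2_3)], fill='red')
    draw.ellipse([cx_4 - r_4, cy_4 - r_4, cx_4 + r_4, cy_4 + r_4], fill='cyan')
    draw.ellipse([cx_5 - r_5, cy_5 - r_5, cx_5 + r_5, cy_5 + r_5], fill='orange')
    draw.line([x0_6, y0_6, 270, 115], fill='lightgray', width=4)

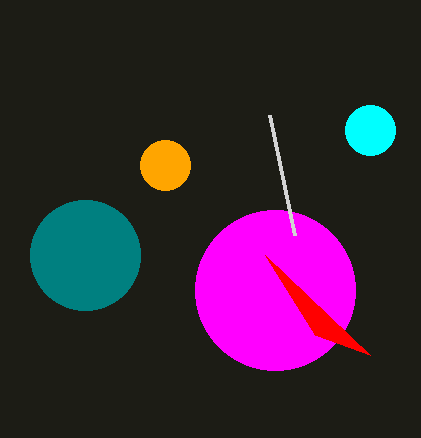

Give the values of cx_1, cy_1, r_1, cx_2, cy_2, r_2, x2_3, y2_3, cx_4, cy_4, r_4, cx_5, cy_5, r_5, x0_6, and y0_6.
cx_1 = 85
cy_1 = 255
r_1 = 55
cx_2 = 275
cy_2 = 290
r_2 = 80
x2_3 = 315
y2_3 = 335
cx_4 = 370
cy_4 = 130
r_4 = 25
cx_5 = 165
cy_5 = 165
r_5 = 25
x0_6 = 295
y0_6 = 235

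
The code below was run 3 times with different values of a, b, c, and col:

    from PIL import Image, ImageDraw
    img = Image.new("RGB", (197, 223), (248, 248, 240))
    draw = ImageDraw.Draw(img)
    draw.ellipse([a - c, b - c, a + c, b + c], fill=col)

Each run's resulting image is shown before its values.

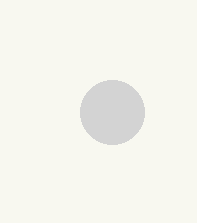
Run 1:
a = 112; b = 112; c = 32; col = 'lightgray'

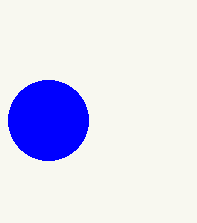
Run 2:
a = 48; b = 120; c = 40; col = 'blue'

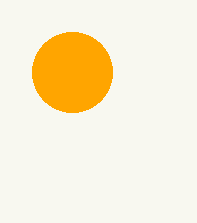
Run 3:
a = 72; b = 72; c = 40; col = 'orange'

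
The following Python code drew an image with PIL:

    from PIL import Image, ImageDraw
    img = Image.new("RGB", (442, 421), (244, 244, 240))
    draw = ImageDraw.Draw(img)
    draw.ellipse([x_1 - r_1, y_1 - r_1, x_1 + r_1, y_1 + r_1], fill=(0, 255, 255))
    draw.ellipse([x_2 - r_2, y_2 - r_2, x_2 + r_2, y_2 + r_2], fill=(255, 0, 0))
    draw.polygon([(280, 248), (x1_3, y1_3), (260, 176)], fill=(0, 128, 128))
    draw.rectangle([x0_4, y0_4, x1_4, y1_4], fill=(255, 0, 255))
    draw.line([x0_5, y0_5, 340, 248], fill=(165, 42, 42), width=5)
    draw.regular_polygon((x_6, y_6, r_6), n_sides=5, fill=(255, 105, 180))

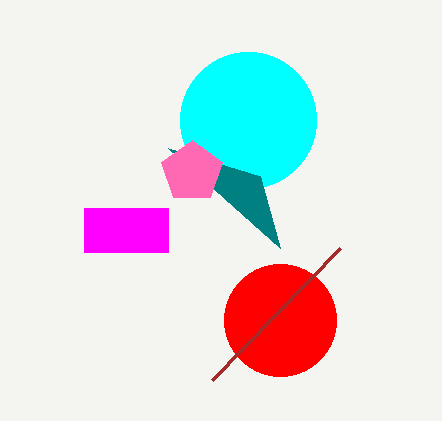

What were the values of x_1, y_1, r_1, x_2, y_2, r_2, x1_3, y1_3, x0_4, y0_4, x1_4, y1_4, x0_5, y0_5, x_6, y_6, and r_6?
x_1 = 248
y_1 = 120
r_1 = 68
x_2 = 280
y_2 = 320
r_2 = 56
x1_3 = 168
y1_3 = 148
x0_4 = 84
y0_4 = 208
x1_4 = 168
y1_4 = 252
x0_5 = 212
y0_5 = 380
x_6 = 192
y_6 = 172
r_6 = 32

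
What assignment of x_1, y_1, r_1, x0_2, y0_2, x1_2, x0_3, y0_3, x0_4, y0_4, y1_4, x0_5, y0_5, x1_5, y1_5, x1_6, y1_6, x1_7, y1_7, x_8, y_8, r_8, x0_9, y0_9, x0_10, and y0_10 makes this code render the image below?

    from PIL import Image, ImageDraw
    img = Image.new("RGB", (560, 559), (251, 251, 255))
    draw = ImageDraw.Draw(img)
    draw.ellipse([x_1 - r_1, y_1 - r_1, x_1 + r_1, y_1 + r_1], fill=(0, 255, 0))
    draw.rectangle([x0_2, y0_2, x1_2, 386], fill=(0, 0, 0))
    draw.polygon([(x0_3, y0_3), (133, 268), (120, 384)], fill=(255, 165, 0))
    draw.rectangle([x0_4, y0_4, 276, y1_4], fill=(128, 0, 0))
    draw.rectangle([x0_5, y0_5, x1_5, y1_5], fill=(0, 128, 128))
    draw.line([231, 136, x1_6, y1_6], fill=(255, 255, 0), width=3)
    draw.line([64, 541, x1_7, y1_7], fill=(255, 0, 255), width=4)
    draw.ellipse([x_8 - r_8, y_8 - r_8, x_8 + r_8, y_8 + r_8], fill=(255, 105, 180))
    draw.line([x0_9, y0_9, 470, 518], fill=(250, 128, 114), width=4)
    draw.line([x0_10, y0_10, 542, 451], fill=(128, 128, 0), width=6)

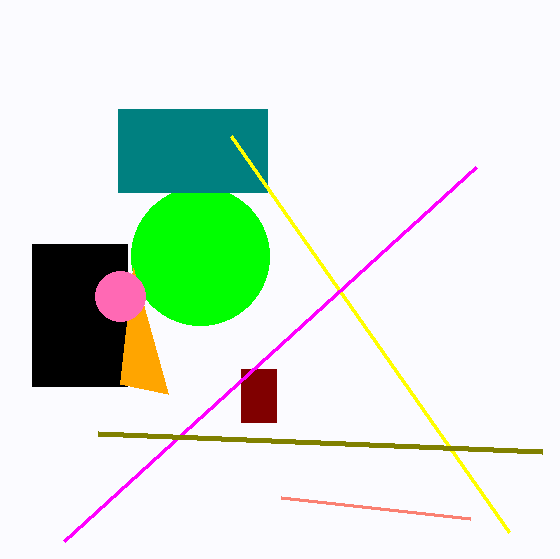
x_1 = 200, y_1 = 256, r_1 = 69, x0_2 = 32, y0_2 = 244, x1_2 = 127, x0_3 = 168, y0_3 = 394, x0_4 = 241, y0_4 = 369, y1_4 = 422, x0_5 = 118, y0_5 = 109, x1_5 = 267, y1_5 = 192, x1_6 = 509, y1_6 = 532, x1_7 = 476, y1_7 = 167, x_8 = 120, y_8 = 296, r_8 = 25, x0_9 = 281, y0_9 = 497, x0_10 = 98, y0_10 = 433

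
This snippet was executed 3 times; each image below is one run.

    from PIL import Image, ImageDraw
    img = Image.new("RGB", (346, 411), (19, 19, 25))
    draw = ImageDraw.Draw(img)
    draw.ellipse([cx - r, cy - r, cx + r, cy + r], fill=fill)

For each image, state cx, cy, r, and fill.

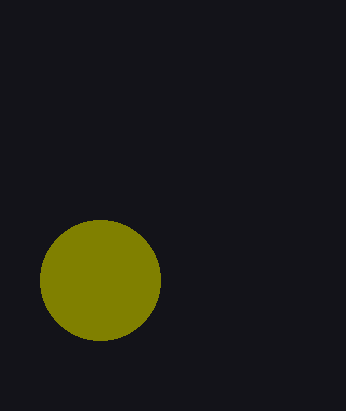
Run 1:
cx = 100, cy = 280, r = 60, fill = 'olive'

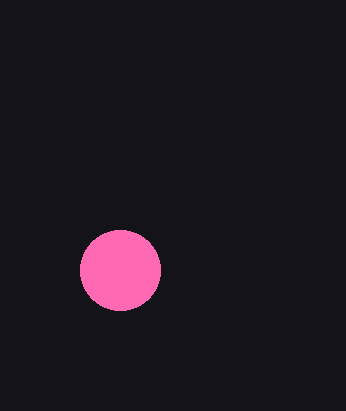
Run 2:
cx = 120
cy = 270
r = 40
fill = 'hotpink'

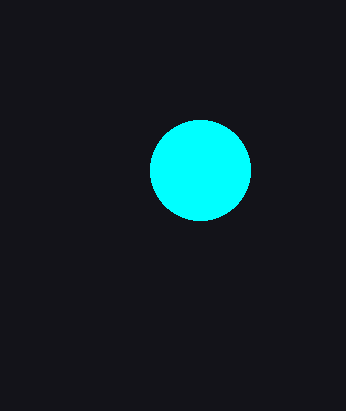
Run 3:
cx = 200; cy = 170; r = 50; fill = 'cyan'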